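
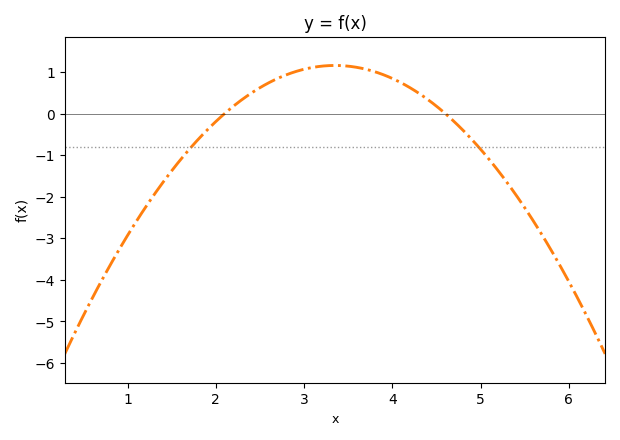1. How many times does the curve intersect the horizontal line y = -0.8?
2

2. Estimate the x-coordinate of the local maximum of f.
3.35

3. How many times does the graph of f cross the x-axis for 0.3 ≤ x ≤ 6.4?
2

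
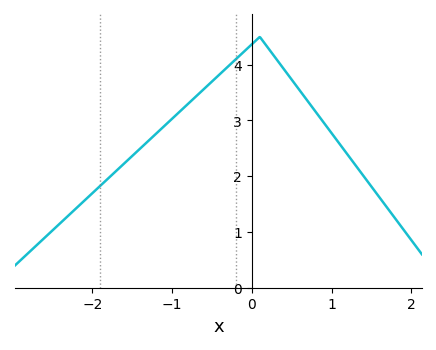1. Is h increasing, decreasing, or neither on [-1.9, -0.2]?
increasing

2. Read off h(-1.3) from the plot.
2.63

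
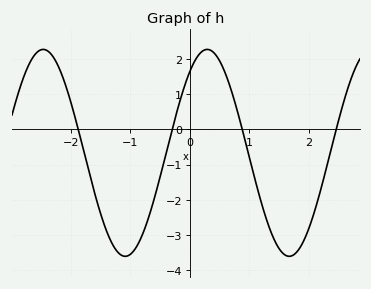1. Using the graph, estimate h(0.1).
1.99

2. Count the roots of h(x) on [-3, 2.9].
4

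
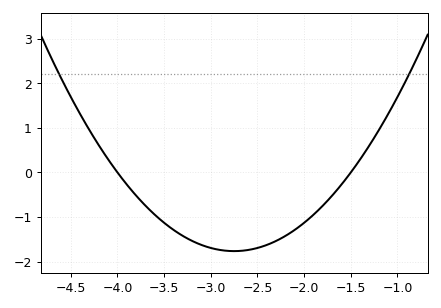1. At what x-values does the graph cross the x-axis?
-4, -1.5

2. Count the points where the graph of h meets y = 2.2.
2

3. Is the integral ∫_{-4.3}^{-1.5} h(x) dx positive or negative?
negative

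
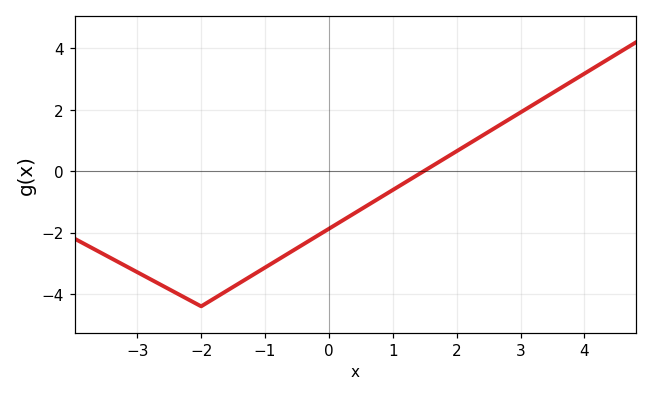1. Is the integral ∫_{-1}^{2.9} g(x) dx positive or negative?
negative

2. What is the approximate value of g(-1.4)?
-3.6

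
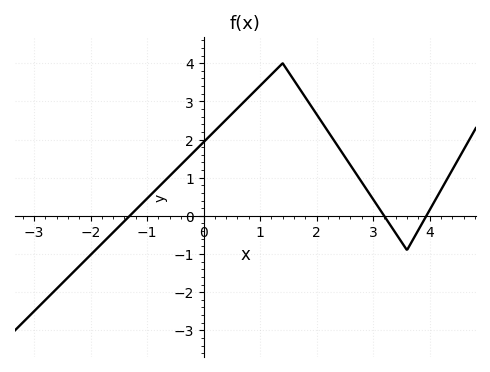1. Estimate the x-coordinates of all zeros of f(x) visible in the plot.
-1.4, 3.2, 4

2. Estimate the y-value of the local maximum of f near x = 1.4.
4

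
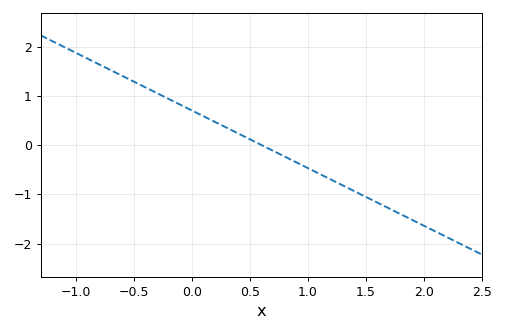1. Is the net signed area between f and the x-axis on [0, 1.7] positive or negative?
negative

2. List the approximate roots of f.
0.6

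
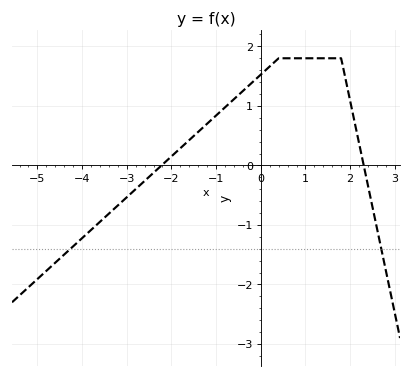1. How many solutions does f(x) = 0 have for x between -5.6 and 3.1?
2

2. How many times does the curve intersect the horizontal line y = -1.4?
2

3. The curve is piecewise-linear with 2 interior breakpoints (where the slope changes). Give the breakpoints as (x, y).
(0.4, 1.8); (1.8, 1.8)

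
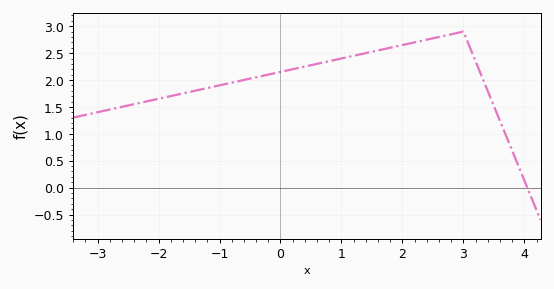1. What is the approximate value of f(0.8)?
2.35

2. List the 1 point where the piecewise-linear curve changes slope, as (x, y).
(3, 2.9)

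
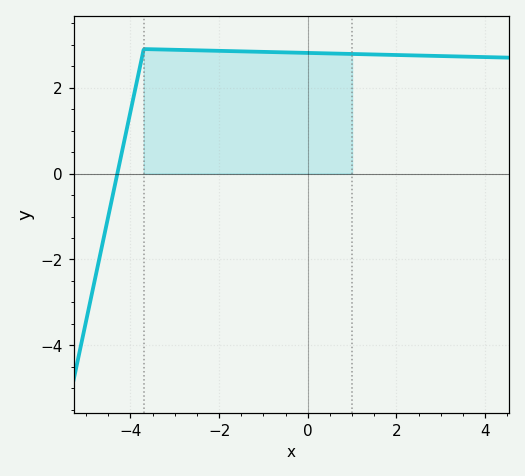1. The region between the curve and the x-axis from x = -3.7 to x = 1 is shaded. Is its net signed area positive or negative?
positive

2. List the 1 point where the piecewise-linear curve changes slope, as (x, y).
(-3.7, 2.9)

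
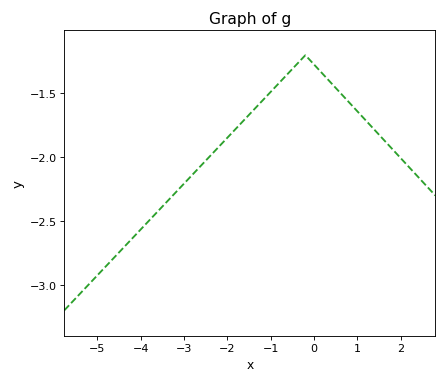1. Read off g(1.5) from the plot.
-1.8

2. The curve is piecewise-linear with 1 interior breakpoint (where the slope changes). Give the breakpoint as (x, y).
(-0.2, -1.2)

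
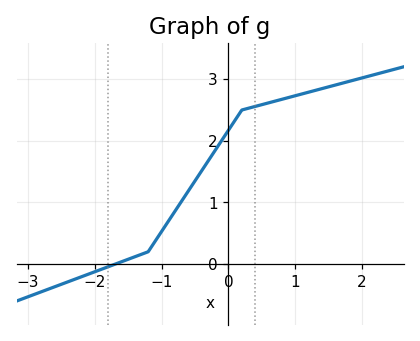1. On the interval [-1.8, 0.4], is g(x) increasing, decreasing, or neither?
increasing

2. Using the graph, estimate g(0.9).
2.7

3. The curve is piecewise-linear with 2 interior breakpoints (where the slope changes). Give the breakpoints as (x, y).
(-1.2, 0.2); (0.2, 2.5)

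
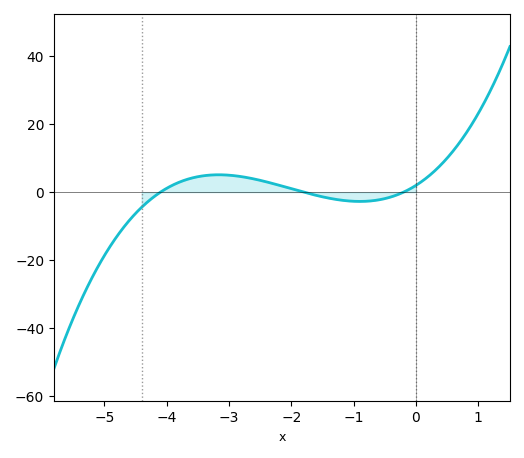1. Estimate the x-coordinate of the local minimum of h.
-0.903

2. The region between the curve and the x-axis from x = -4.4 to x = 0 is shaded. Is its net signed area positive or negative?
positive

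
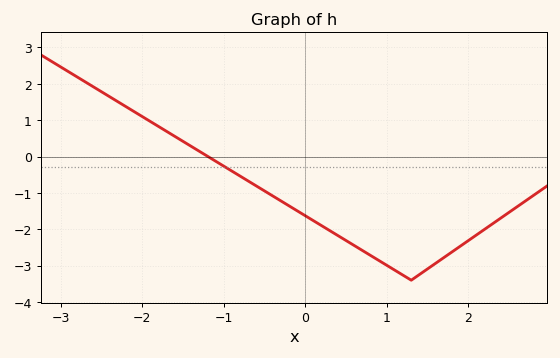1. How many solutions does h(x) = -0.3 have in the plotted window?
1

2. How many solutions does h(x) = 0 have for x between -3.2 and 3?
1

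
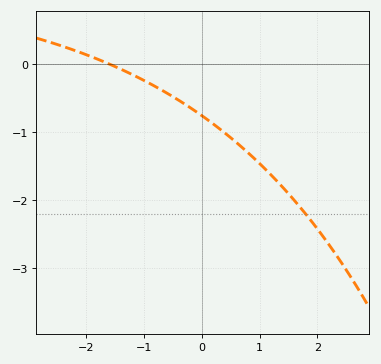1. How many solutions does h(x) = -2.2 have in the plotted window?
1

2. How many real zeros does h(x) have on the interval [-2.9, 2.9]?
1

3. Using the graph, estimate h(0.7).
-1.2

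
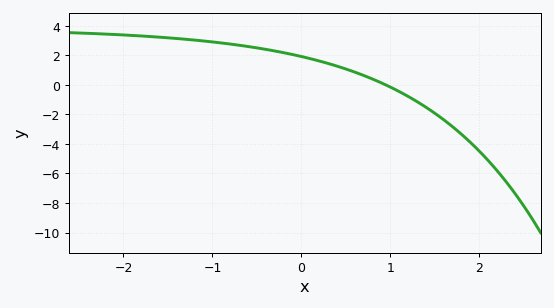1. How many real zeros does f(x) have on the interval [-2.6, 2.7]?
1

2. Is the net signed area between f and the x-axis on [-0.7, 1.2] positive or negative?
positive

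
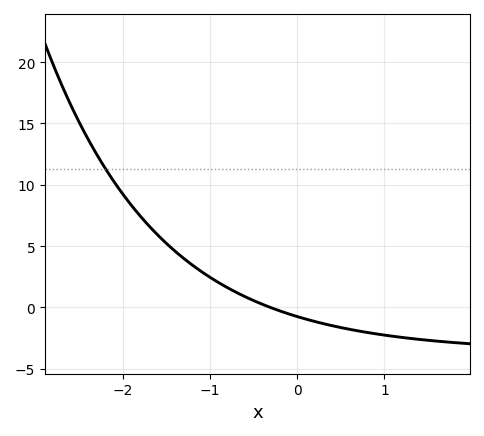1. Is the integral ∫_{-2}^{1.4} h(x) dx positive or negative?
positive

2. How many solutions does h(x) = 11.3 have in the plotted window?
1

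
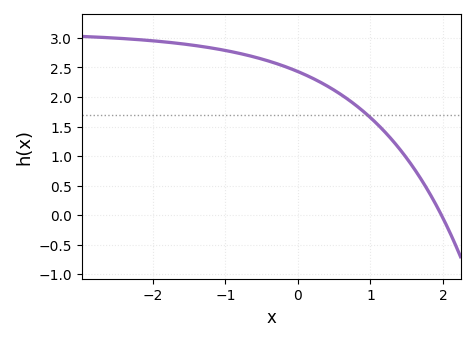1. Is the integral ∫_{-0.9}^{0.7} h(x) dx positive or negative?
positive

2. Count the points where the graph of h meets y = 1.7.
1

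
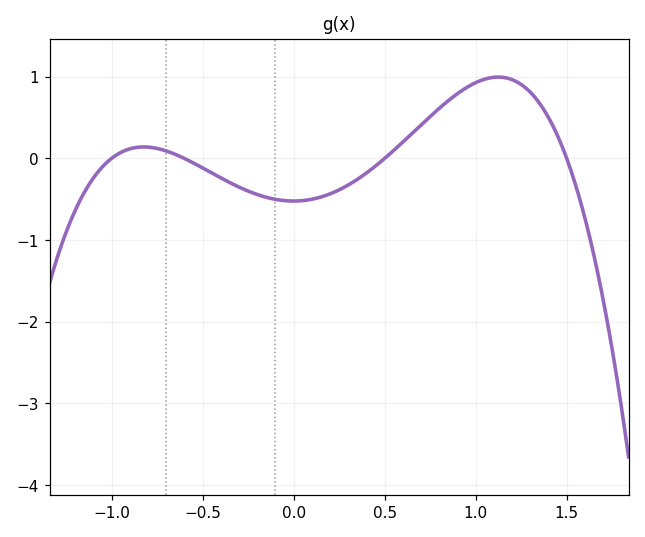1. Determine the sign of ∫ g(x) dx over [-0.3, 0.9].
negative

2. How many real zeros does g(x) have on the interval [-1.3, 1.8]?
4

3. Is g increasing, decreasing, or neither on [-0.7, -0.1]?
decreasing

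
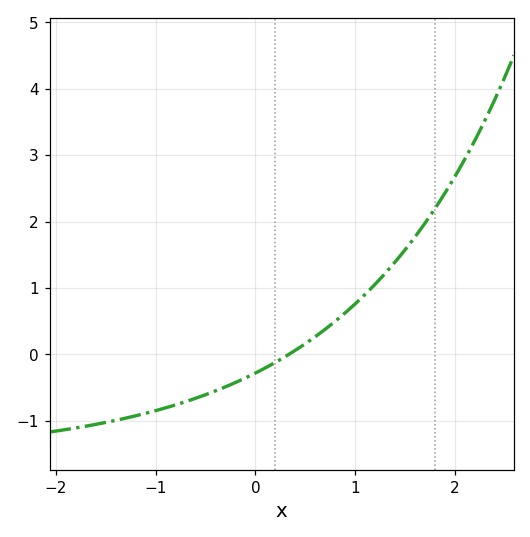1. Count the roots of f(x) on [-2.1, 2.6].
1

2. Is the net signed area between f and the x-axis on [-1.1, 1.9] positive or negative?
positive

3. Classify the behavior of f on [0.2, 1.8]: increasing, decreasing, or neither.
increasing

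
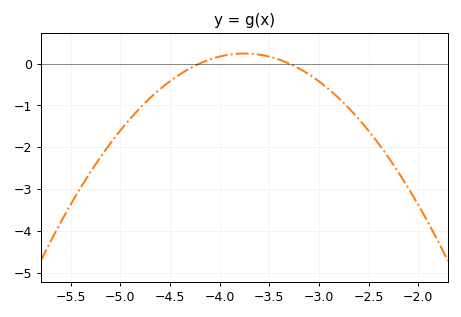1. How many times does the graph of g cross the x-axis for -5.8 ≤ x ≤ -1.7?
2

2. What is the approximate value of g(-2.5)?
-1.6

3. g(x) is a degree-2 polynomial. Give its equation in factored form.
y = -1.18(x + 4.2)(x + 3.3)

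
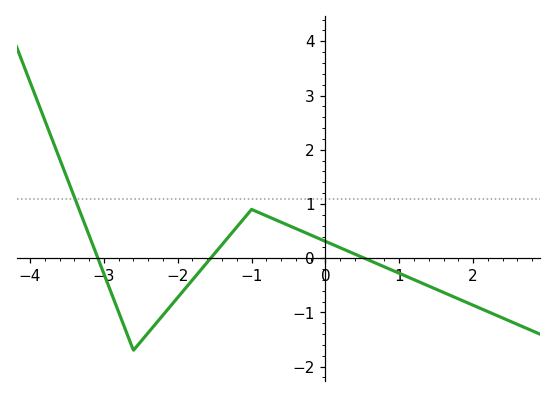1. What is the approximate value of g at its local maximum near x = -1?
0.899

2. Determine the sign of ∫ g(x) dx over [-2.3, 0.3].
positive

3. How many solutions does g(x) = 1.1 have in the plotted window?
1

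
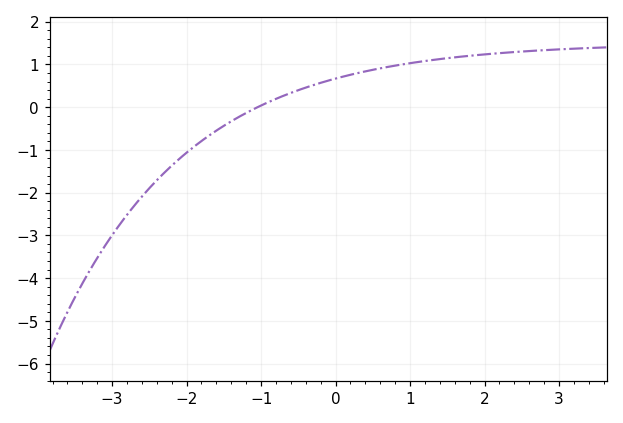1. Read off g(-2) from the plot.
-1.1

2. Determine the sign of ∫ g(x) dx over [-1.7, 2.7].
positive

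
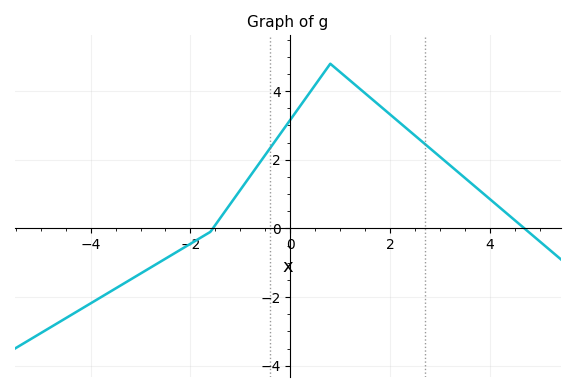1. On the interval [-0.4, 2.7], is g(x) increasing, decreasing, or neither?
neither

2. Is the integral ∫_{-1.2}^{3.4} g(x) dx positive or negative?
positive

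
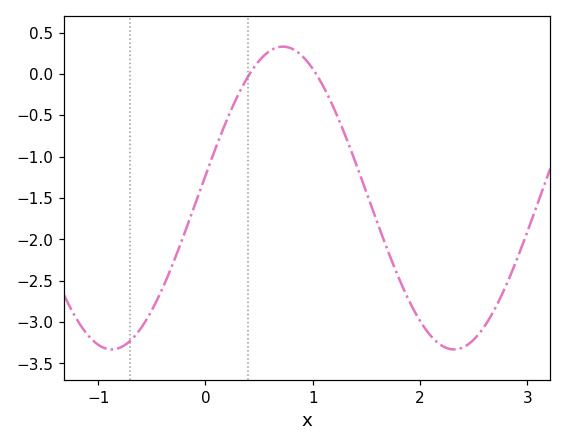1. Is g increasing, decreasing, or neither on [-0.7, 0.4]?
increasing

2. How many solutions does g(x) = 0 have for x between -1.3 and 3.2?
2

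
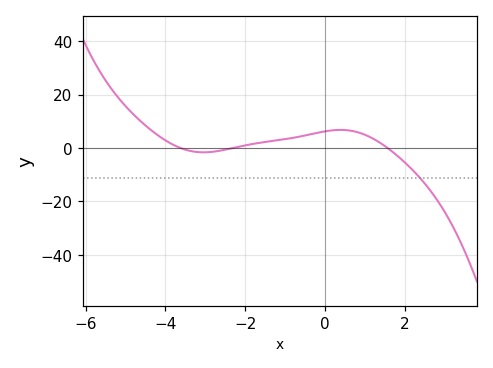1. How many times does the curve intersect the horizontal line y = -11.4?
1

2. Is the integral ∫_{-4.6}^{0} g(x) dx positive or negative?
positive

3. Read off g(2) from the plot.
-5.48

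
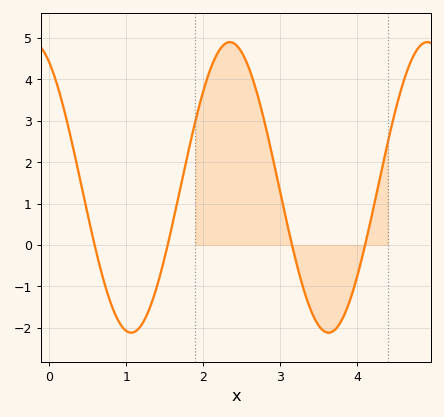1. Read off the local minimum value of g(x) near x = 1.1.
-2.12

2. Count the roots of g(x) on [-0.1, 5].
4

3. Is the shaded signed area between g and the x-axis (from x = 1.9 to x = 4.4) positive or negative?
positive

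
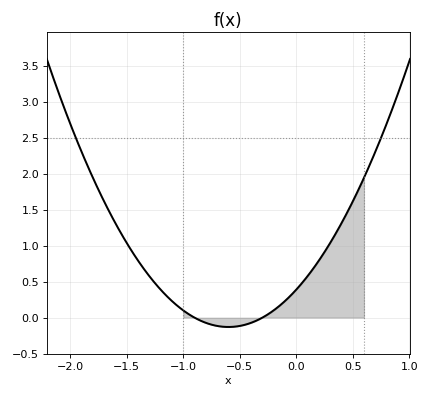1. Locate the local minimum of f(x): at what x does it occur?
-0.6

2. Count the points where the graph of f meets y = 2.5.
2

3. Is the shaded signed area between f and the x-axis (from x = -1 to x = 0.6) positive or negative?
positive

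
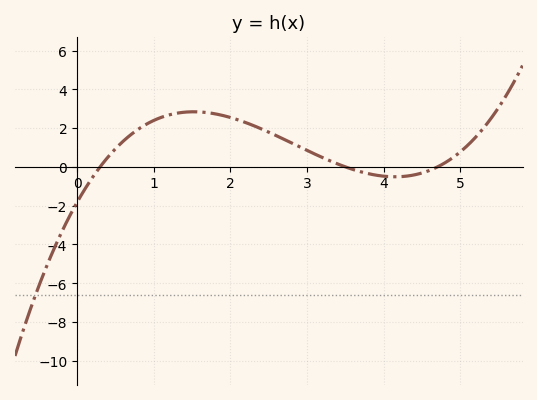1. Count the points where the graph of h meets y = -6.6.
1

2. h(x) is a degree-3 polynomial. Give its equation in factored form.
y = 0.37(x - 0.3)(x - 3.5)(x - 4.7)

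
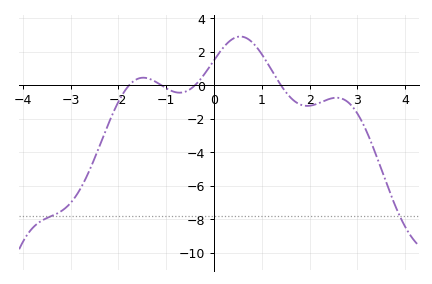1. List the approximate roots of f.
-1.8, -1.2, -0.4, 1.4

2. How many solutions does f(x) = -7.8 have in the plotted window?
2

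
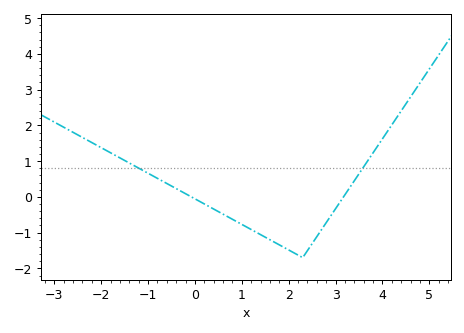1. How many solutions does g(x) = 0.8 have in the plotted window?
2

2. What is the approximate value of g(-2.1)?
1.45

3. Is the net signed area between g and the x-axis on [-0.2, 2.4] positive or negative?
negative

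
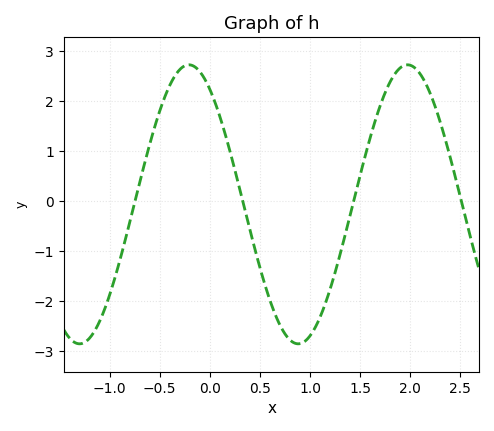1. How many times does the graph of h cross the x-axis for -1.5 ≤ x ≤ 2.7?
4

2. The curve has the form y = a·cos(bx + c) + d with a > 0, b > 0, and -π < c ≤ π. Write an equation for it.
y = 2.79cos(2.9x + 0.6) - 0.07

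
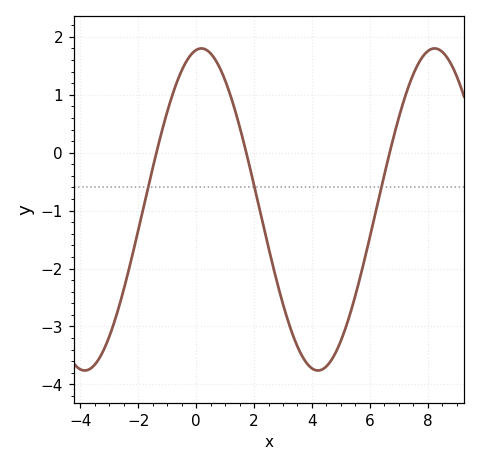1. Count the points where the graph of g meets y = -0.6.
3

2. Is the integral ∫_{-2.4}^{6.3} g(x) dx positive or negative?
negative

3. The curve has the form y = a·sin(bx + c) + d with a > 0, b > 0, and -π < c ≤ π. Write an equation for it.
y = 2.78sin(0.78x + 1.4) - 0.98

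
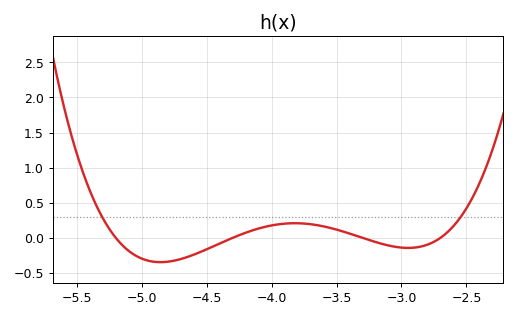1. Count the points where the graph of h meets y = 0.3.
2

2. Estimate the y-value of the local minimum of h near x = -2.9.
-0.15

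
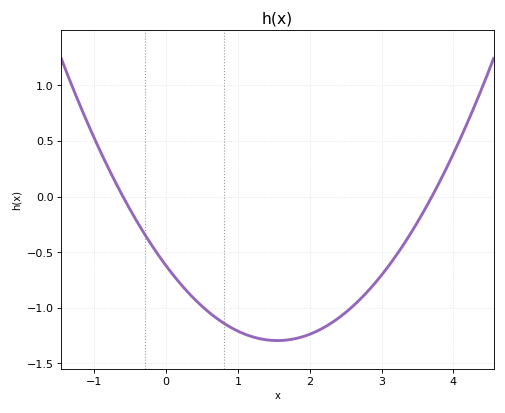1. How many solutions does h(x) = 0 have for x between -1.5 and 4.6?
2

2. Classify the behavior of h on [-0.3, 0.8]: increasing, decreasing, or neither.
decreasing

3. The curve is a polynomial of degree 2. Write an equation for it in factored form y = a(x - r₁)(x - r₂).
y = 0.28(x + 0.6)(x - 3.7)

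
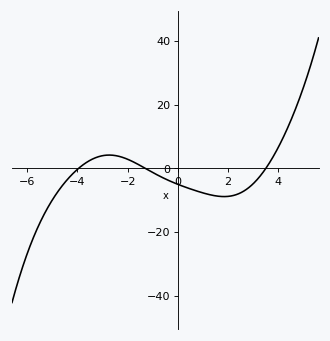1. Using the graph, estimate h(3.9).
6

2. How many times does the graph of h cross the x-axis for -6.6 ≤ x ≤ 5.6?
3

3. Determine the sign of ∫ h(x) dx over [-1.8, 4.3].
negative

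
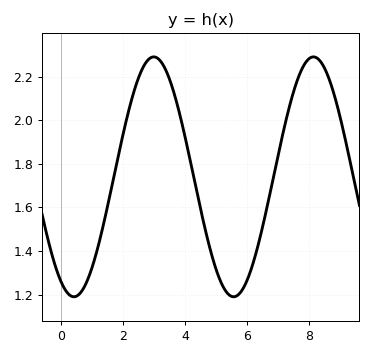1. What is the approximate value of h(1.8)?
1.8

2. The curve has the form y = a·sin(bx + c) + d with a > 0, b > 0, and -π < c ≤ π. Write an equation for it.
y = 0.55sin(1.2x - 2.1) + 1.74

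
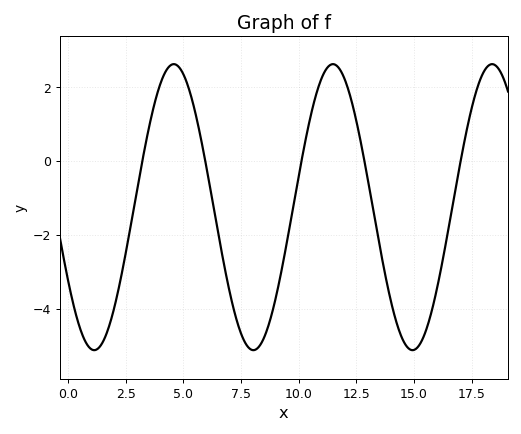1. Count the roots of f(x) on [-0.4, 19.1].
5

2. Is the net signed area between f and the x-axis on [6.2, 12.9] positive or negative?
negative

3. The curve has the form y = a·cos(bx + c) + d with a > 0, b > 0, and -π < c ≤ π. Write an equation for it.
y = 3.87cos(0.91x + 2.11) - 1.25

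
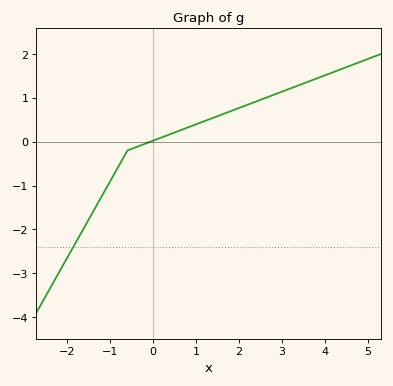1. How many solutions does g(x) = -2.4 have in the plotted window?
1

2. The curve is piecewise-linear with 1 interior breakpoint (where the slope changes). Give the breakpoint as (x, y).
(-0.6, -0.2)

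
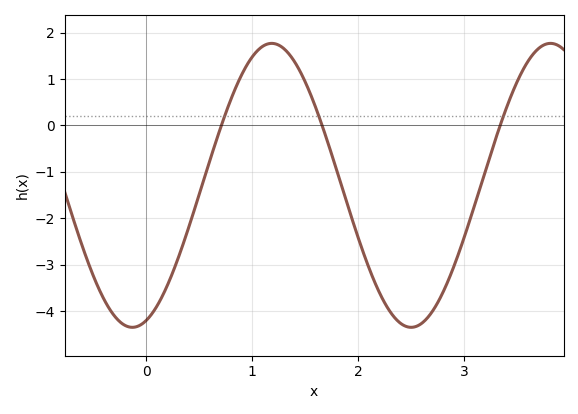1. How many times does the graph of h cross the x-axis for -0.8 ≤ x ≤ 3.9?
3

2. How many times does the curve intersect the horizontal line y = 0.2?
3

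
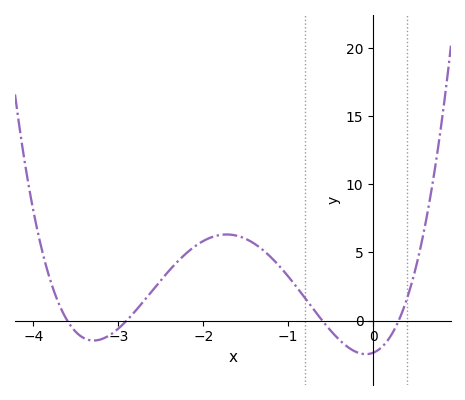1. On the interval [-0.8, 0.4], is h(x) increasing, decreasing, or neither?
neither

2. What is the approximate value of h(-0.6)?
0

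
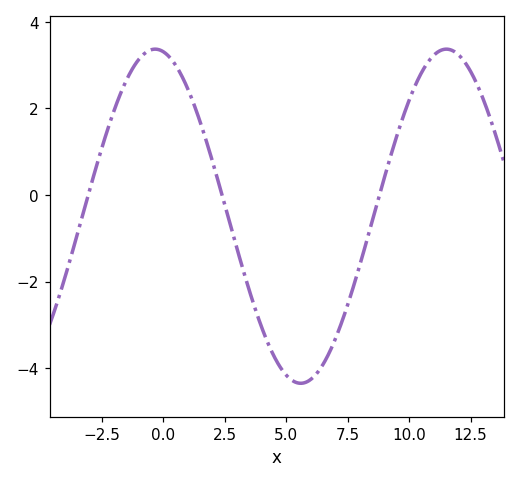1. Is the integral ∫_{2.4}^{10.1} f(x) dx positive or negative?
negative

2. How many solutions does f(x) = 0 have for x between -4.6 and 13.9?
3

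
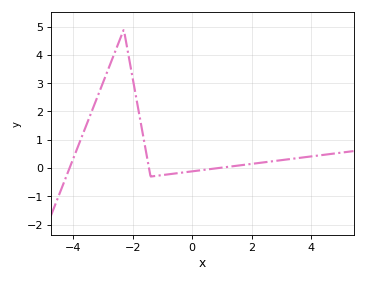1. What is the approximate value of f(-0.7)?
-0.2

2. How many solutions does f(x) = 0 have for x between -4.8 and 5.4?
3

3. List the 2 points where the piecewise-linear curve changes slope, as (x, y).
(-2.3, 4.9); (-1.4, -0.3)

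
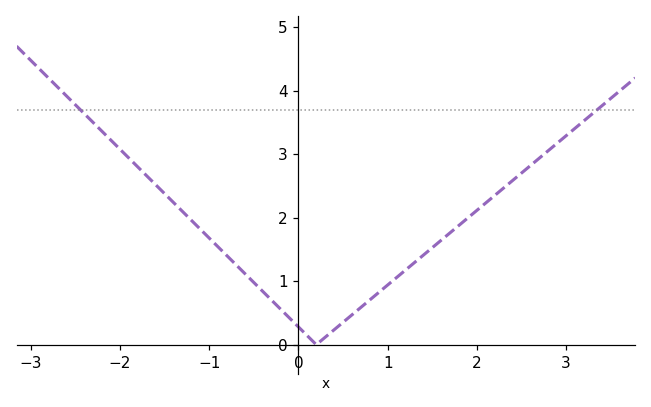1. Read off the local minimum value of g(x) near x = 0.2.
0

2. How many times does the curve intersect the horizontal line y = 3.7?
2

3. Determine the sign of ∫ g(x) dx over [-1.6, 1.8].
positive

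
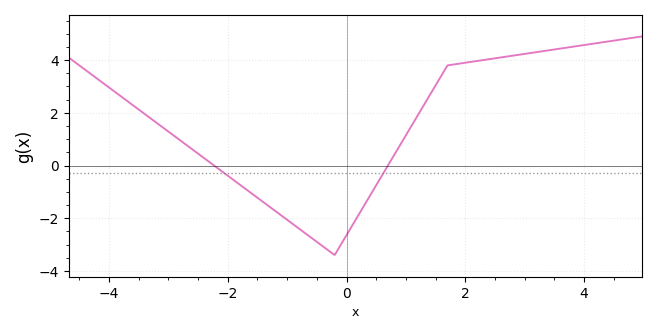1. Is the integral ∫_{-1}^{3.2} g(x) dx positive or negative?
positive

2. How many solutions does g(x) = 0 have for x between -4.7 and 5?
2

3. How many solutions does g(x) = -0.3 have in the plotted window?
2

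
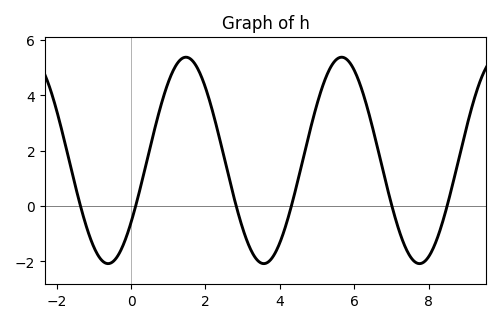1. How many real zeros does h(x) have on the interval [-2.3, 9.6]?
6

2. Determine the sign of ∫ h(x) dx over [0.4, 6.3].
positive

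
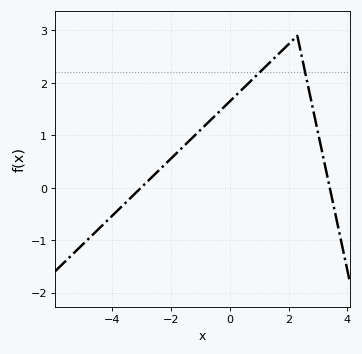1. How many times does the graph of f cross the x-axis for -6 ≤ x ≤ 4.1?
2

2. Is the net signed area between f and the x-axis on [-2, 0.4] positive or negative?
positive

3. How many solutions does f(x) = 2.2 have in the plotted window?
2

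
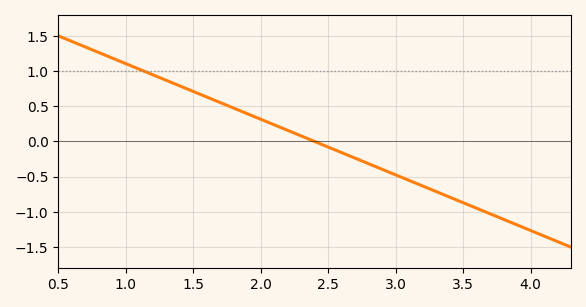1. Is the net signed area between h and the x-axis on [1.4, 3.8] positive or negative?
negative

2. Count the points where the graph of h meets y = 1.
1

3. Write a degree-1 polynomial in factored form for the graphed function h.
y = -0.79(x - 2.4)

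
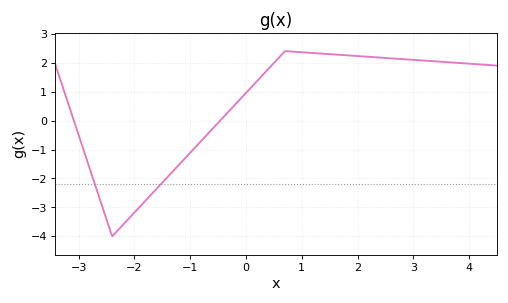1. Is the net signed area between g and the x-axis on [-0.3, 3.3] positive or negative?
positive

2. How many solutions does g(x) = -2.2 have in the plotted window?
2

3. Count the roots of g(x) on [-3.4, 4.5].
2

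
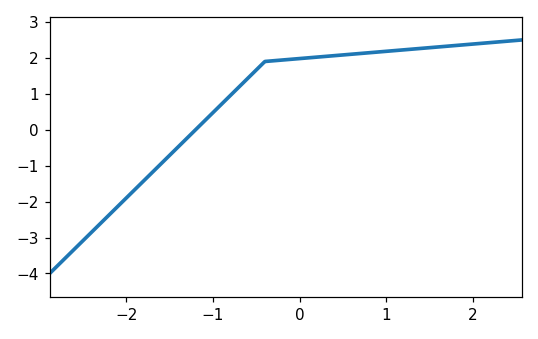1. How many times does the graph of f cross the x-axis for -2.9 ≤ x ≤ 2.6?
1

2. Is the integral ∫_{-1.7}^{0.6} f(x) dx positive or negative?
positive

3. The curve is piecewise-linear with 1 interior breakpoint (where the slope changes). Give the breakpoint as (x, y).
(-0.4, 1.9)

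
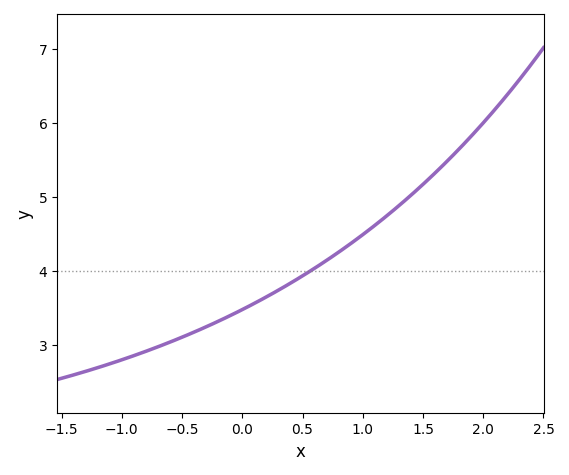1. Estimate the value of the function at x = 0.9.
4.4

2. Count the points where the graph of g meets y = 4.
1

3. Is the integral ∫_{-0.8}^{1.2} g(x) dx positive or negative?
positive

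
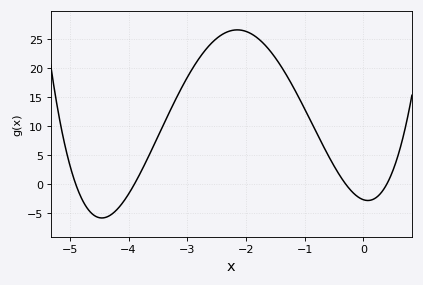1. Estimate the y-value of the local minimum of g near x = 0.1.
-2.82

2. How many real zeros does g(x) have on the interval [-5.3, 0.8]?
4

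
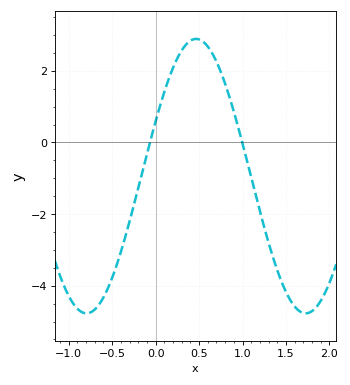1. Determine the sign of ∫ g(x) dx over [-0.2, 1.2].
positive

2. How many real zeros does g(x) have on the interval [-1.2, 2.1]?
2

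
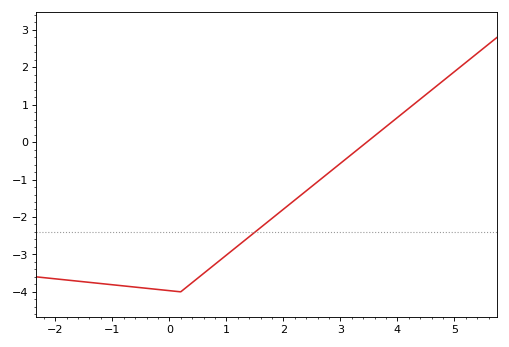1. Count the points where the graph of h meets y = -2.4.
1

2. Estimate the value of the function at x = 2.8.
-0.814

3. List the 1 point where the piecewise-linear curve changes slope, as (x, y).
(0.2, -4)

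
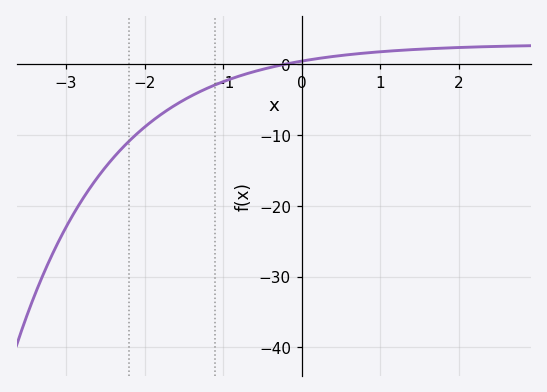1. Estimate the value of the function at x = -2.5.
-15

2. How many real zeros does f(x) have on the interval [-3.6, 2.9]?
1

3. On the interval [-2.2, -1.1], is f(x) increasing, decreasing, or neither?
increasing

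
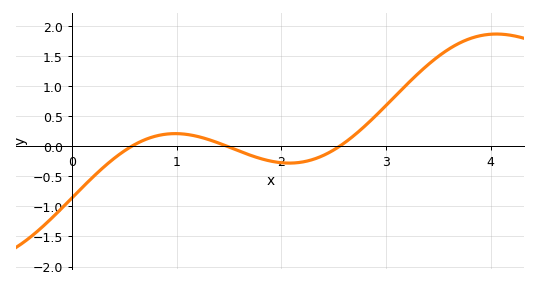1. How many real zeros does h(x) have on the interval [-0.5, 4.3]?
3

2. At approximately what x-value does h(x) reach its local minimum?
2.08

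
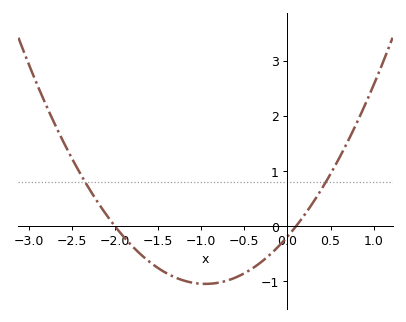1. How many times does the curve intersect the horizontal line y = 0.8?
2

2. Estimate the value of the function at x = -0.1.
-0.4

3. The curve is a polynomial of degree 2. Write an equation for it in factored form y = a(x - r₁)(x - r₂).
y = 0.95(x + 2)(x - 0.1)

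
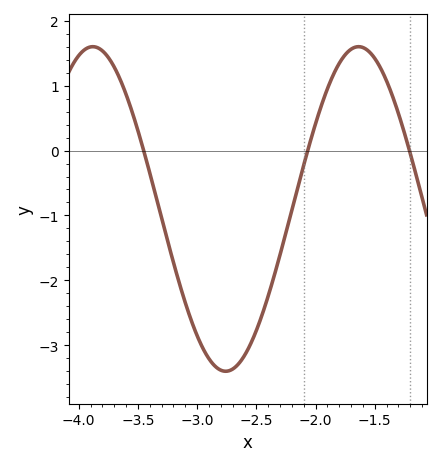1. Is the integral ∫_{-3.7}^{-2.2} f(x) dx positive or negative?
negative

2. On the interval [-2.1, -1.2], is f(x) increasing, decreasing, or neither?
neither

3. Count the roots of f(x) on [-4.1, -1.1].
3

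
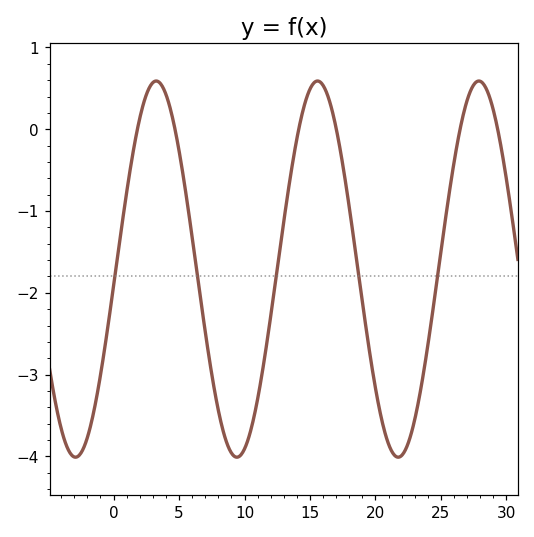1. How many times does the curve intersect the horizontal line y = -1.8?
5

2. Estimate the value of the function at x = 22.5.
-3.8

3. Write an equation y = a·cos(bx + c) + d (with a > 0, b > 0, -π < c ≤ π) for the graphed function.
y = 2.3cos(0.51x - 1.7) - 1.71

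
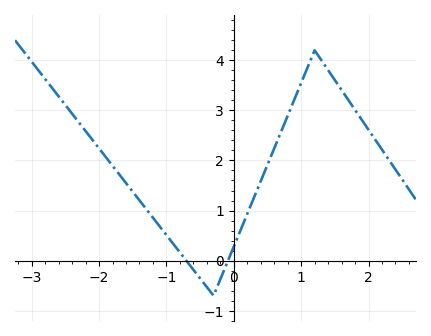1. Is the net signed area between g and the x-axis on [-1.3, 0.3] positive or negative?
positive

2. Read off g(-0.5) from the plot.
-0.354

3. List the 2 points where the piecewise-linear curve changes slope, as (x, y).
(-0.3, -0.7); (1.2, 4.2)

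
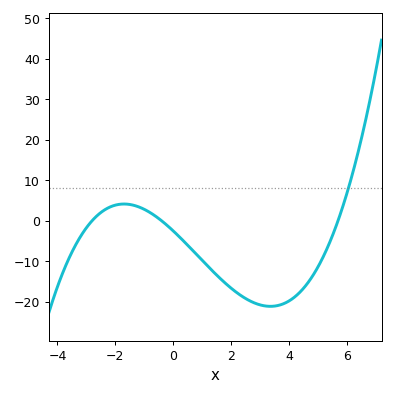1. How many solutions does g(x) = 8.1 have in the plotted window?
1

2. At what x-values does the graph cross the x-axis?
-2.8, -0.4, 5.7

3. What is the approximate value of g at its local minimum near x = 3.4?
-21.1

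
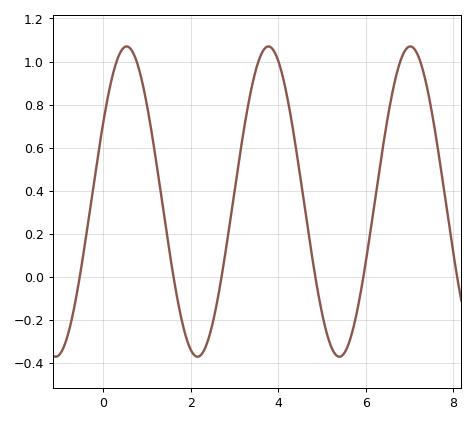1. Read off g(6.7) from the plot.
0.94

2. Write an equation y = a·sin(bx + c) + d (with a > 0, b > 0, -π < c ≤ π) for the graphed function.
y = 0.72sin(1.9x + 0.53) + 0.35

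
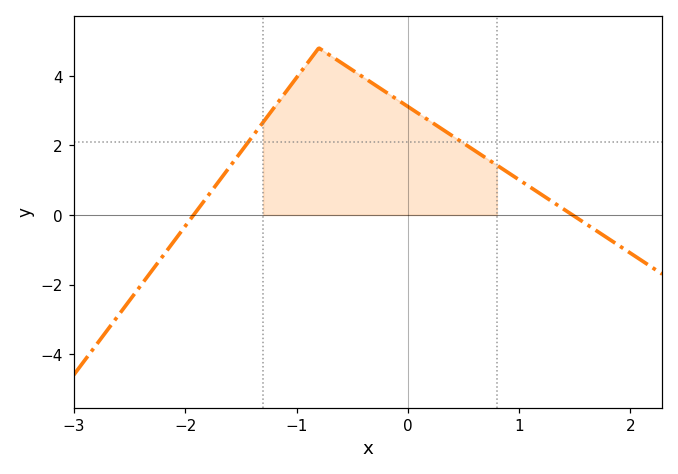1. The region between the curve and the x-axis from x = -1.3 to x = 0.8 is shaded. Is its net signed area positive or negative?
positive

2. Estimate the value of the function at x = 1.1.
0.8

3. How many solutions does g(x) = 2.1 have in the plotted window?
2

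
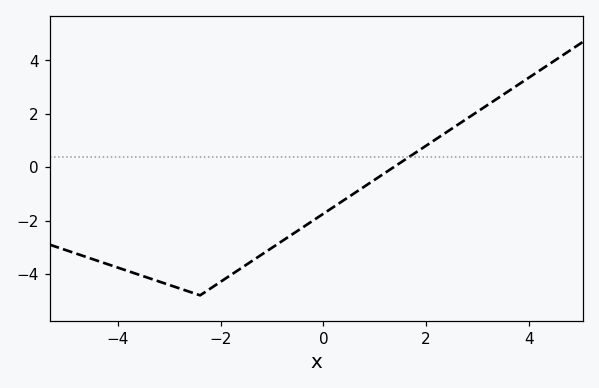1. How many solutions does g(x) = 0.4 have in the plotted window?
1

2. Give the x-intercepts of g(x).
1.37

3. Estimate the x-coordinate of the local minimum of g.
-2.4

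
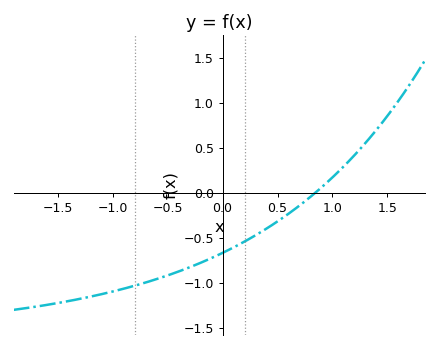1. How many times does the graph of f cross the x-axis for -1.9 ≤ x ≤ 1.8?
1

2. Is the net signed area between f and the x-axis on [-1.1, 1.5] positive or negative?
negative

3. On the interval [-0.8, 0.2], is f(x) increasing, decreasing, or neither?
increasing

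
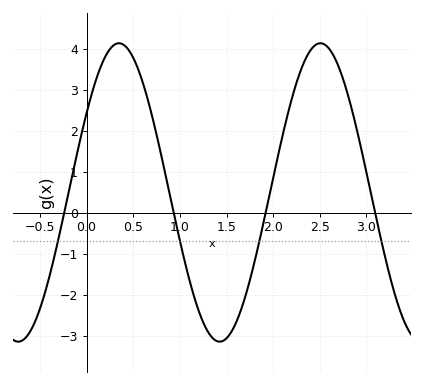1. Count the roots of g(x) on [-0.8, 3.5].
4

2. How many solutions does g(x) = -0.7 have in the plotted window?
4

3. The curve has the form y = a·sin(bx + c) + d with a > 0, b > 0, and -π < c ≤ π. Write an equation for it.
y = 3.64sin(2.91x + 0.562) + 0.49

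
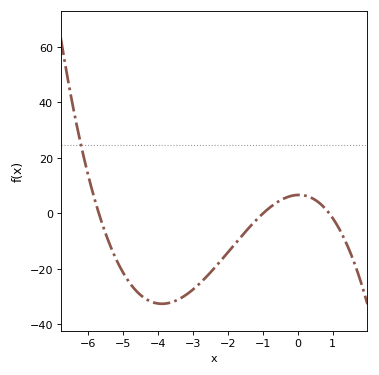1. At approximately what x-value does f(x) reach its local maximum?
0.029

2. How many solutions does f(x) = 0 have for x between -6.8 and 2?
3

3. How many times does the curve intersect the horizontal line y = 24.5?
1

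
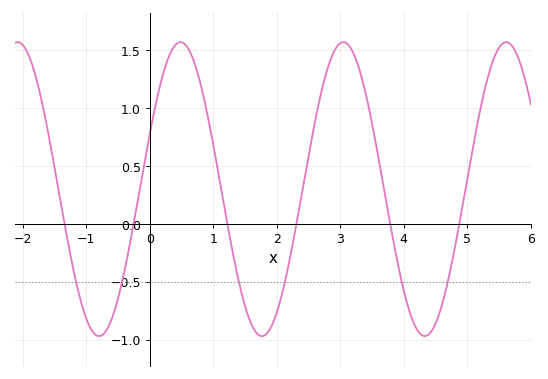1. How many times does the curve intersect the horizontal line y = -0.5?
6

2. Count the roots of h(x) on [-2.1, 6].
6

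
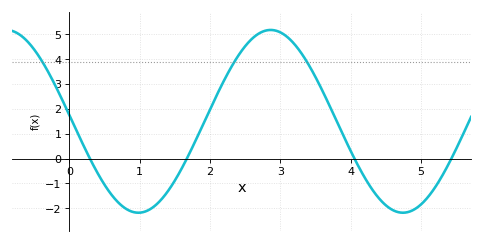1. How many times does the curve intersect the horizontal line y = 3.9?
3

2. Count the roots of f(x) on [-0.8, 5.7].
4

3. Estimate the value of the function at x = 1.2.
-1.9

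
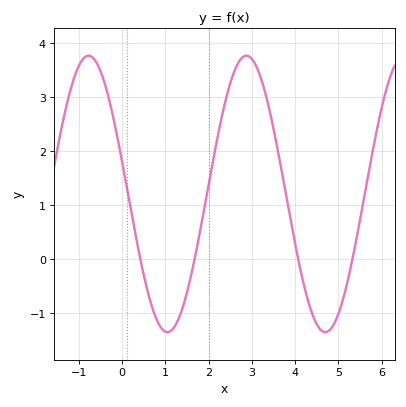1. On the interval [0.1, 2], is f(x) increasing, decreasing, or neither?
neither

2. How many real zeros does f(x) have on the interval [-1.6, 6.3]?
4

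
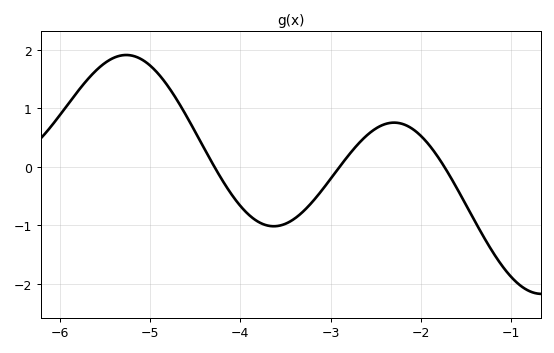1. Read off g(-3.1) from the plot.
-0.4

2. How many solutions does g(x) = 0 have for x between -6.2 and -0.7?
3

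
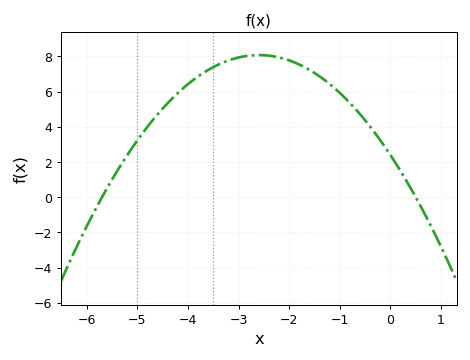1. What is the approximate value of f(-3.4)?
7.53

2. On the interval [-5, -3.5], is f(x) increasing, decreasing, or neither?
increasing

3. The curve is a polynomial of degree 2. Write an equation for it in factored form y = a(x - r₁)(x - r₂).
y = -0.84(x + 5.7)(x - 0.5)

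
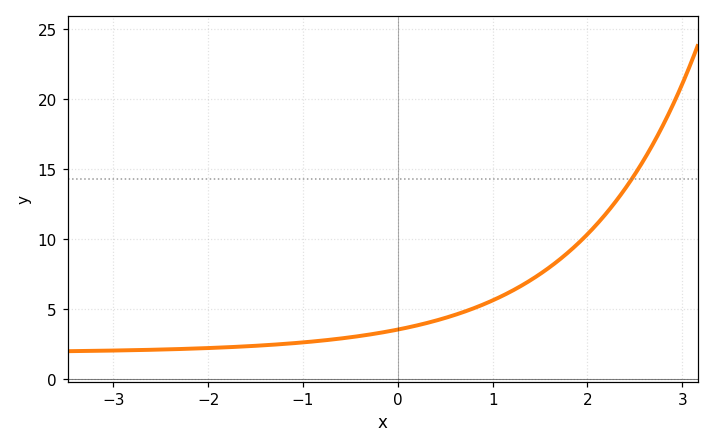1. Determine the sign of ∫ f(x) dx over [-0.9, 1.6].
positive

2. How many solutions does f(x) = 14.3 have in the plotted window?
1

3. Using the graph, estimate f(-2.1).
2.18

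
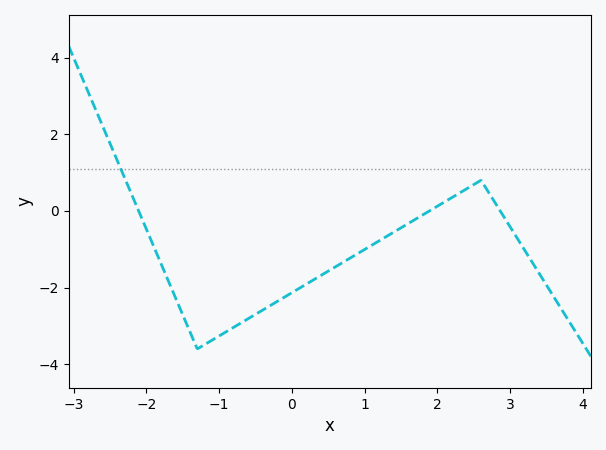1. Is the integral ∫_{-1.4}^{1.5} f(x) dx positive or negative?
negative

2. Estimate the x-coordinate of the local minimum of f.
-1.3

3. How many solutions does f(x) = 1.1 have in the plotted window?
1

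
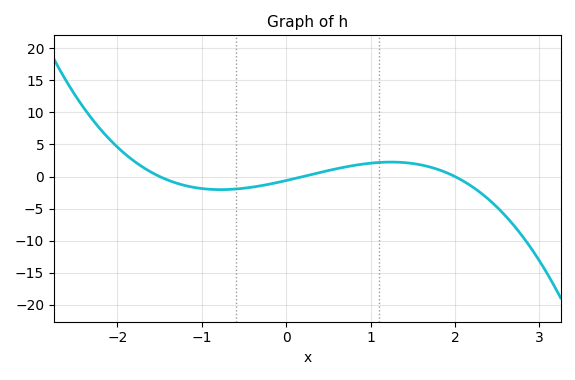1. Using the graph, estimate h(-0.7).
-2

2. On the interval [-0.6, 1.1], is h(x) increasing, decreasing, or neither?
increasing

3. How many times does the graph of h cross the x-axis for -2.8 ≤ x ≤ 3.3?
3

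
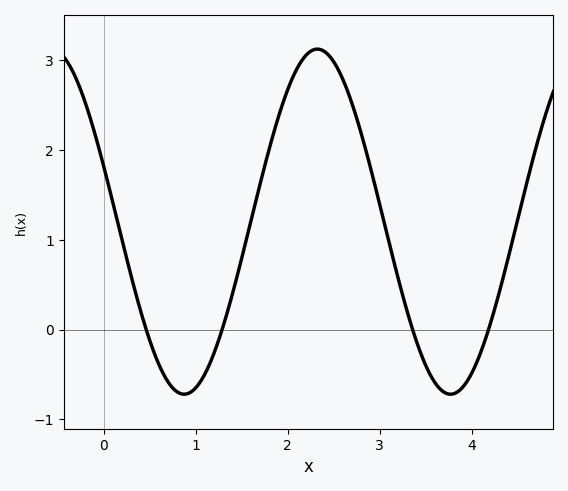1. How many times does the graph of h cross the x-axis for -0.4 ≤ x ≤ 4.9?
4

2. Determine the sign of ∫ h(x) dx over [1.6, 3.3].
positive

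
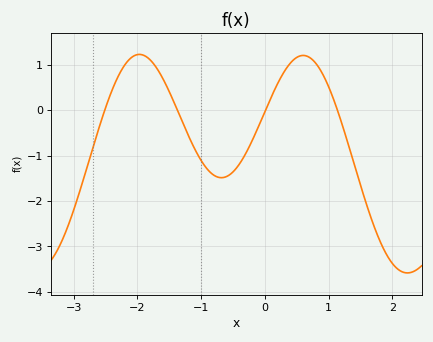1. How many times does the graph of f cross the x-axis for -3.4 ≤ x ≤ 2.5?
4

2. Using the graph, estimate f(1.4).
-1.2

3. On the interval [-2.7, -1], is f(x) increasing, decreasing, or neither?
neither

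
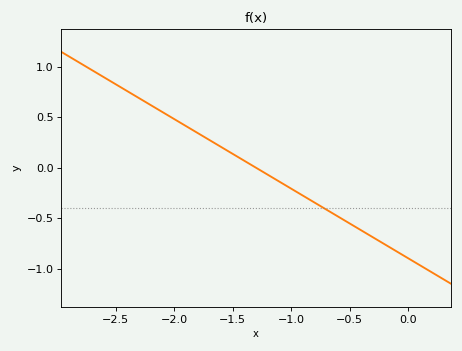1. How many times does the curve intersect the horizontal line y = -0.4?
1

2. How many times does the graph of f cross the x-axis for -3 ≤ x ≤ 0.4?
1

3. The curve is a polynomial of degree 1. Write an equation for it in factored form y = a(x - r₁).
y = -0.69(x + 1.3)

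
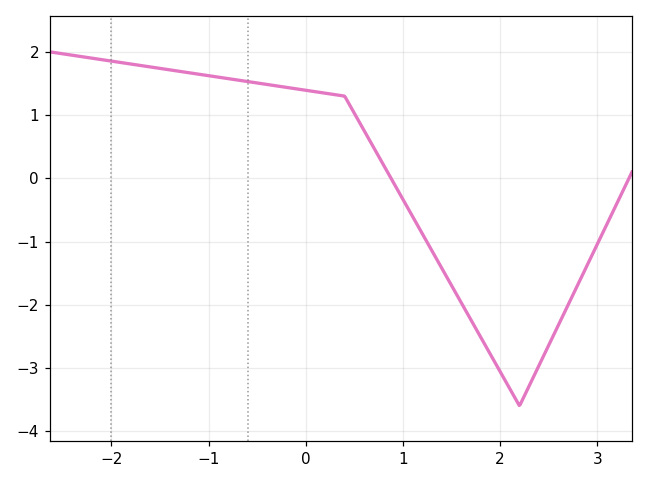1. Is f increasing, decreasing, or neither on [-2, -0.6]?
decreasing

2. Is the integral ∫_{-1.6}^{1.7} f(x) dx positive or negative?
positive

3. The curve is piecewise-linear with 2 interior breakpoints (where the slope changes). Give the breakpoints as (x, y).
(0.4, 1.3); (2.2, -3.6)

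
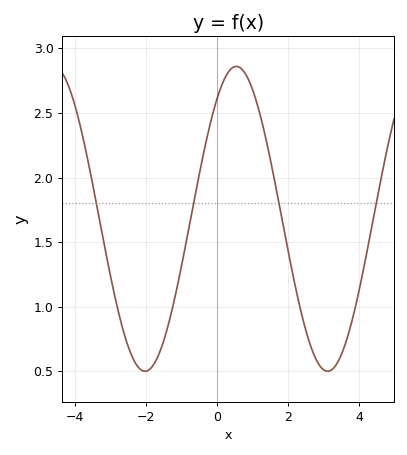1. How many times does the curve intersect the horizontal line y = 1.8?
4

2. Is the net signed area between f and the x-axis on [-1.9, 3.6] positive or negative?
positive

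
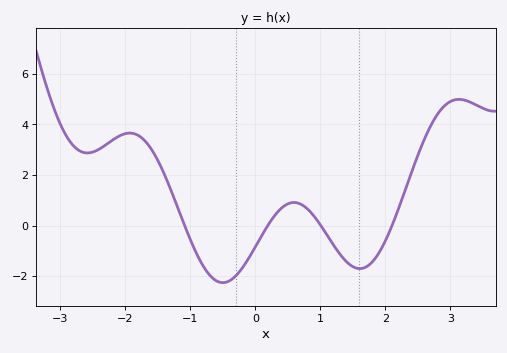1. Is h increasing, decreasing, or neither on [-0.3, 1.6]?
neither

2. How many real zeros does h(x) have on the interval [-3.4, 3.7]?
4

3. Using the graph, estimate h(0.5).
0.855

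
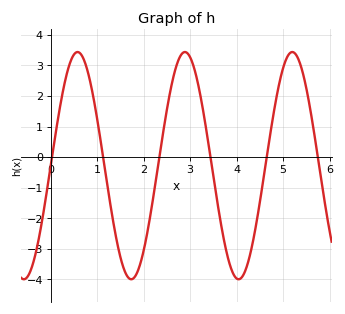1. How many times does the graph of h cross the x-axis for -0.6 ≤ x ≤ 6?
6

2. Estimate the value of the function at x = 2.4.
0.6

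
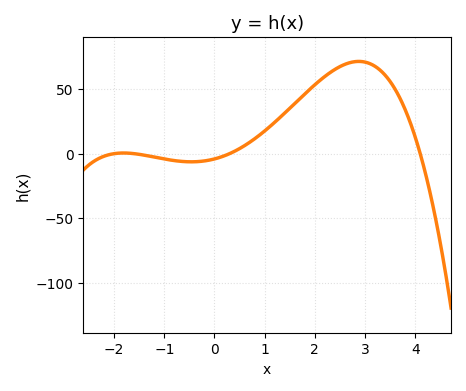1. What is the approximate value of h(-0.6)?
-5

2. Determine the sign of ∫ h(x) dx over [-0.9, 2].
positive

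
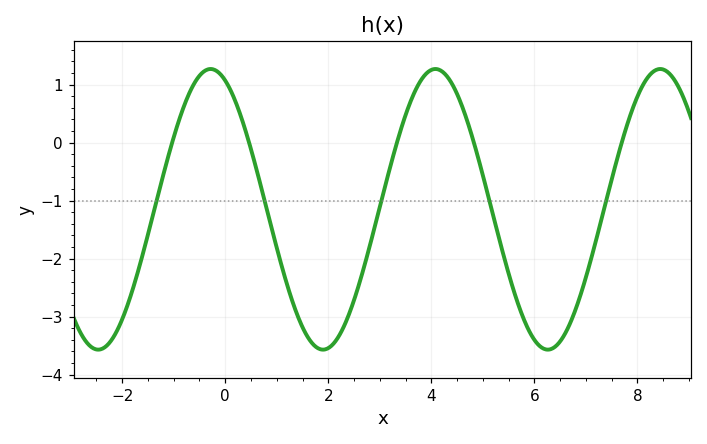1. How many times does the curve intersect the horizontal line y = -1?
5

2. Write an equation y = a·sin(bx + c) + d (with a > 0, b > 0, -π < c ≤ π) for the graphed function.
y = 2.42sin(1.4x + 2) - 1.15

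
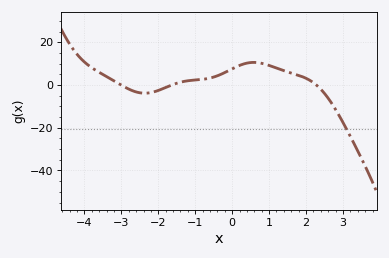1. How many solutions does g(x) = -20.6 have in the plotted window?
1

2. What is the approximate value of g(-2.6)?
-3.27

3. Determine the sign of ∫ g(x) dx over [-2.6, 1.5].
positive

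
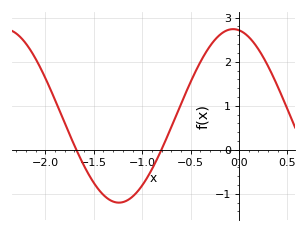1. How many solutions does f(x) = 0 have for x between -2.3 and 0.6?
2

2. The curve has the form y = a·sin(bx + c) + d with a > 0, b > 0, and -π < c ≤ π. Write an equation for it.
y = 1.97sin(2.66x + 1.73) + 0.77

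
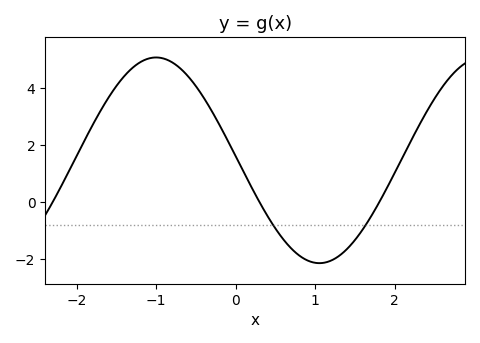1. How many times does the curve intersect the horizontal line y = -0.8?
2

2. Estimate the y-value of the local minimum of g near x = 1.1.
-2.16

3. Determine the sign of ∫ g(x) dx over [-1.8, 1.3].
positive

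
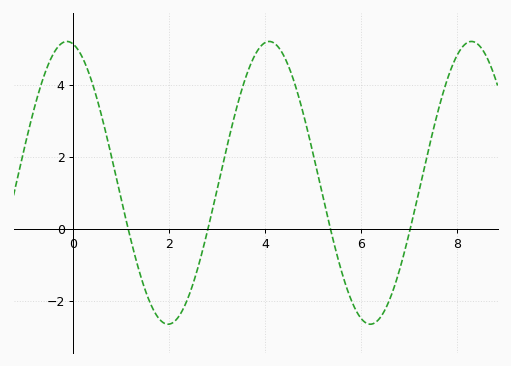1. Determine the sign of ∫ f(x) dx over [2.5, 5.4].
positive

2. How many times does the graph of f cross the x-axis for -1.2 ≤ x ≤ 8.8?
4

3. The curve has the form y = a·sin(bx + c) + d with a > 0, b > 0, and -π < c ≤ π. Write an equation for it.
y = 3.93sin(1.5x + 1.8) + 1.28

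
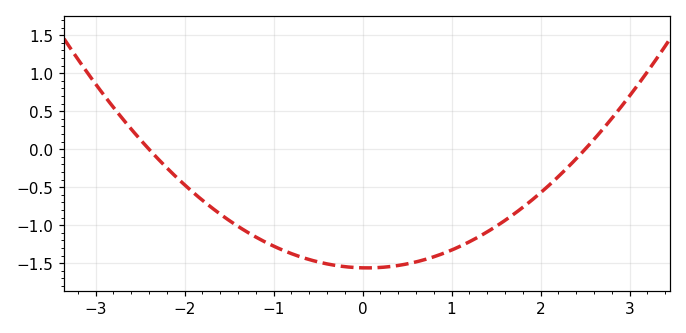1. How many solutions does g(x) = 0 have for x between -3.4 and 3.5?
2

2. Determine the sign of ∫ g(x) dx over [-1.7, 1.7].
negative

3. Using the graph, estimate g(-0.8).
-1.35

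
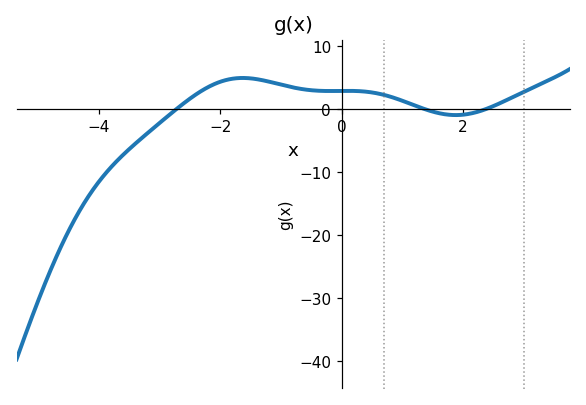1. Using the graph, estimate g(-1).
3.85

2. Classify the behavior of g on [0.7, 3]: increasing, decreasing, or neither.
neither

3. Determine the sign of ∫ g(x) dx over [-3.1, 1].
positive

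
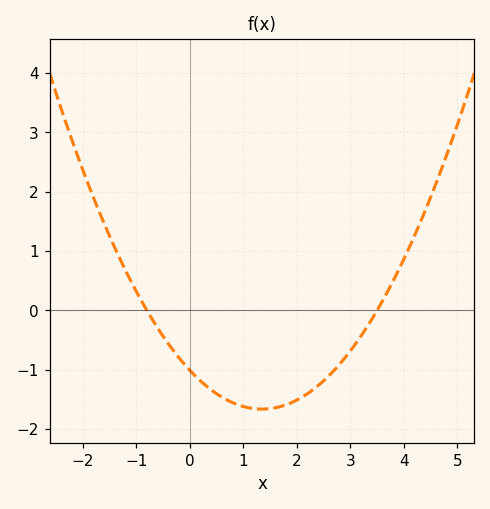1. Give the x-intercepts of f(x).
-0.8, 3.5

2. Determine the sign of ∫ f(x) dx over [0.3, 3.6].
negative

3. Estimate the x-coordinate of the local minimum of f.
1.35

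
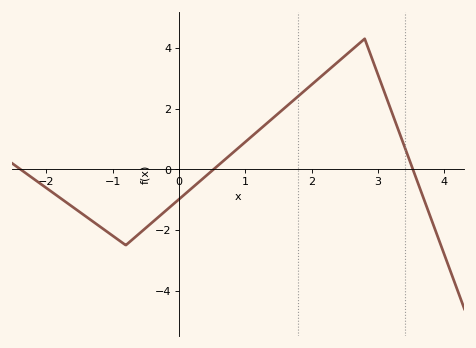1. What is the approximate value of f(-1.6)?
-1.24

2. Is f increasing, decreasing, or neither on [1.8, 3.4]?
neither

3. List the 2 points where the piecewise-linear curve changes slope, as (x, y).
(-0.8, -2.5); (2.8, 4.3)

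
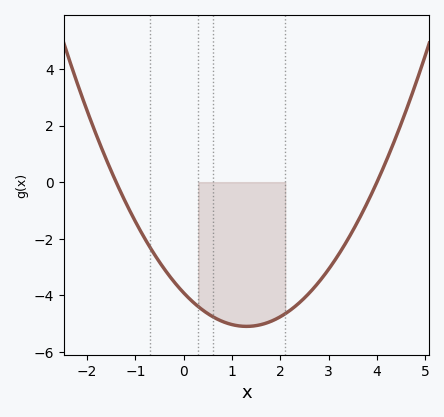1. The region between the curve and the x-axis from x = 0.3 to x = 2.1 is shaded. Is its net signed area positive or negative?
negative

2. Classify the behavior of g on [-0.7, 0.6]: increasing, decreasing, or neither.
decreasing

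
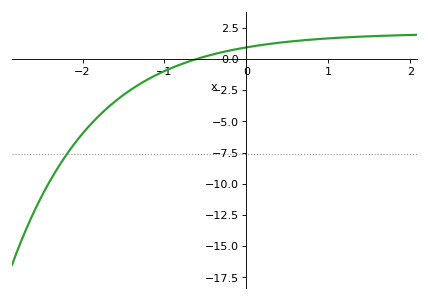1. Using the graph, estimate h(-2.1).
-6.79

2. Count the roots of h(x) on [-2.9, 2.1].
1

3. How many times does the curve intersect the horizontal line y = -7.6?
1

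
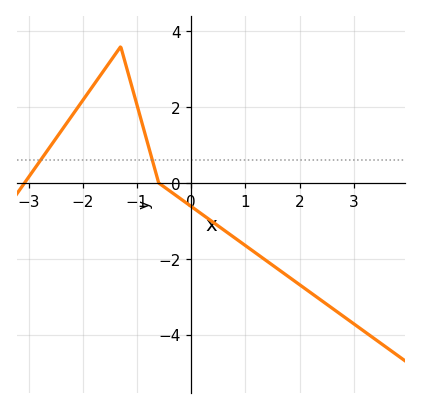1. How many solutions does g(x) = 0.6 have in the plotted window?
2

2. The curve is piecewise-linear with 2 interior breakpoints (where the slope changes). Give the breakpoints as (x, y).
(-1.3, 3.6); (-0.6, 0)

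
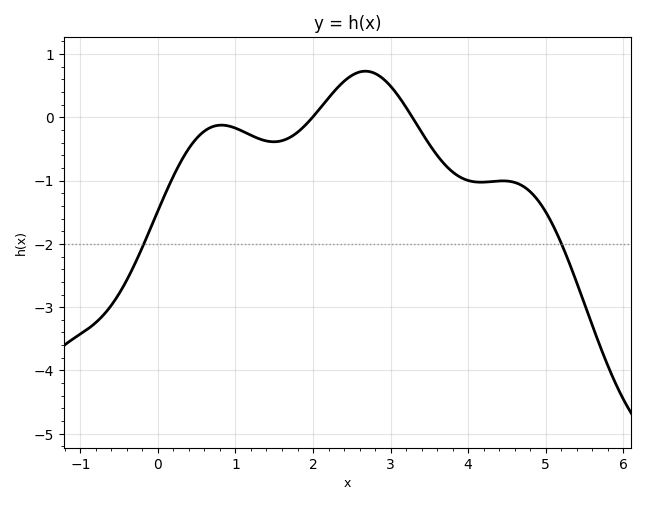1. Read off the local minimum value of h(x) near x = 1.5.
-0.4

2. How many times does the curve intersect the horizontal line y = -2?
2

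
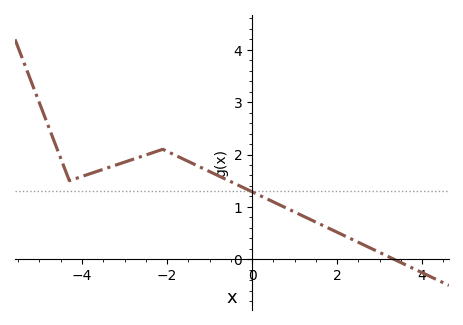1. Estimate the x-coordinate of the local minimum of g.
-4.3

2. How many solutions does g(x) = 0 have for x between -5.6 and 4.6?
1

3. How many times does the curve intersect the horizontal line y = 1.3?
1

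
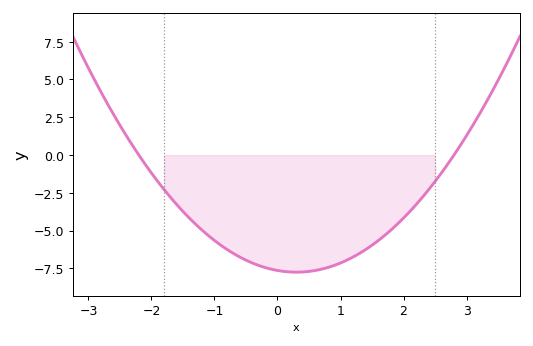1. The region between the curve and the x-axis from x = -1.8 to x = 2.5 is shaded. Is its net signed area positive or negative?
negative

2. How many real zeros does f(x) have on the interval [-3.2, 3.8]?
2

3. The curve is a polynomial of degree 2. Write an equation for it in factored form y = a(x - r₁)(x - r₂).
y = 1.24(x + 2.2)(x - 2.8)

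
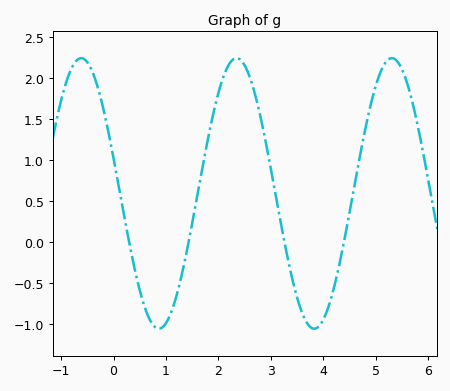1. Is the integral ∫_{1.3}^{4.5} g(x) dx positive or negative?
positive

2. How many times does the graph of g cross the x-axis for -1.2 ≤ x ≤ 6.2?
4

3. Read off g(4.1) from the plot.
-0.792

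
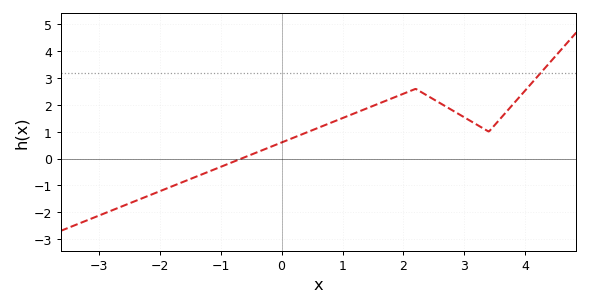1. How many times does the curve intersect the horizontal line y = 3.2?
1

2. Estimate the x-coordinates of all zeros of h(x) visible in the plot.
-0.6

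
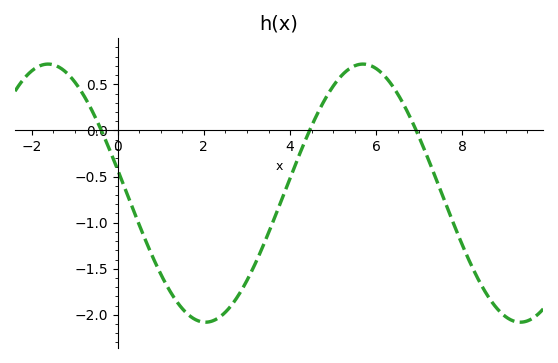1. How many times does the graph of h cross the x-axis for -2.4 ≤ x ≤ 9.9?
3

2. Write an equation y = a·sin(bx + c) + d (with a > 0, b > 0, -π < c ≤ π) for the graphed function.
y = 1.4sin(0.86x + 2.96) - 0.68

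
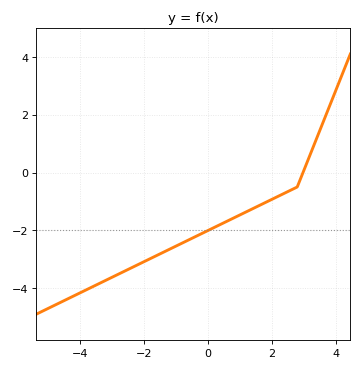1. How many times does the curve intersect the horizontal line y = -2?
1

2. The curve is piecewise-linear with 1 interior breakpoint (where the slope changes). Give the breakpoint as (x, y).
(2.8, -0.5)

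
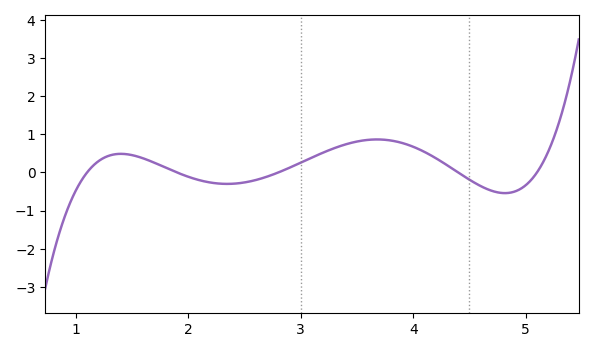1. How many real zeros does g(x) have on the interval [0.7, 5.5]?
5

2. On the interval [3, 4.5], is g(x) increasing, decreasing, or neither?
neither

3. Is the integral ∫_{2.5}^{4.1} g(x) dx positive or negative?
positive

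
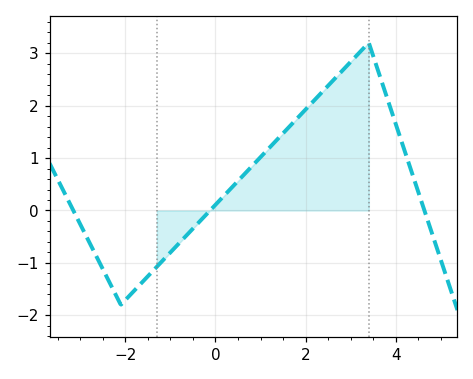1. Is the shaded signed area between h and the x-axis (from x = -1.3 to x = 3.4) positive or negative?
positive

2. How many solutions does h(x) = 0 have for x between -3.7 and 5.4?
3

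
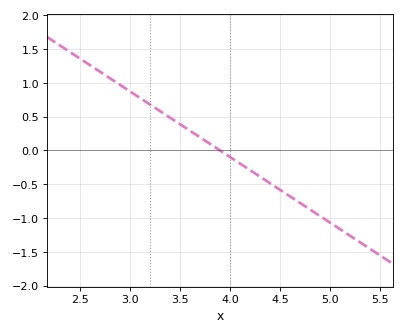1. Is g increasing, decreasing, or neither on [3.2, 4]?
decreasing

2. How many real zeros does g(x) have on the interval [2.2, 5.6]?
1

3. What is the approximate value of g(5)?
-1.05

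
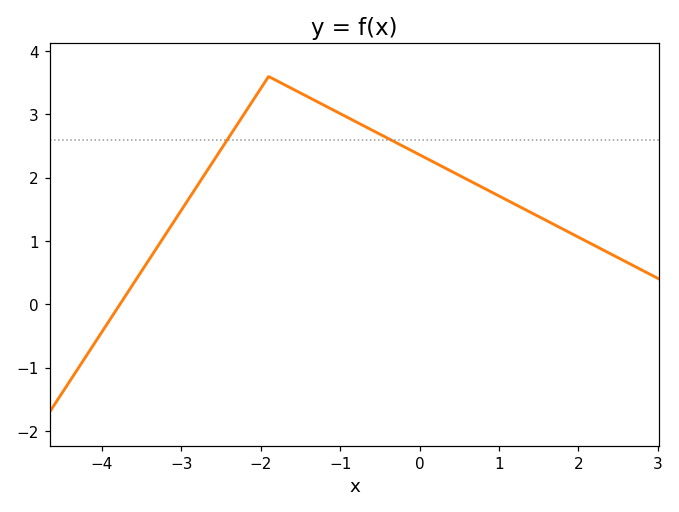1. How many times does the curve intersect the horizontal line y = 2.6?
2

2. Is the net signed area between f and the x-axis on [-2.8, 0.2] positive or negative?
positive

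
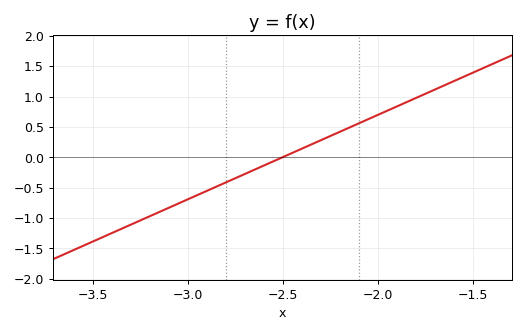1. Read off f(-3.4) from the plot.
-1.25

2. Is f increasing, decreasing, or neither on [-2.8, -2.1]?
increasing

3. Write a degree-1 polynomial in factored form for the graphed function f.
y = 1.39(x + 2.5)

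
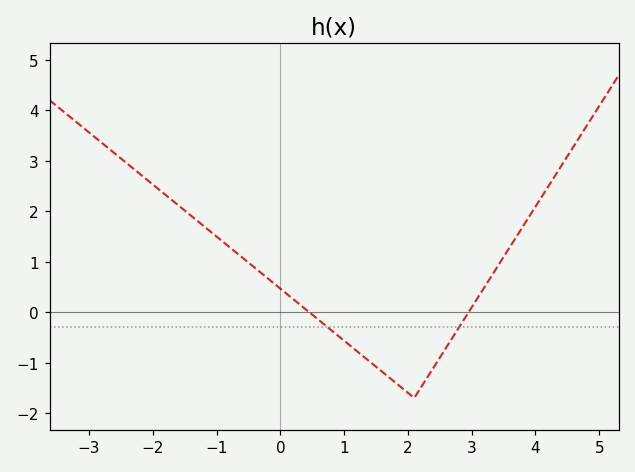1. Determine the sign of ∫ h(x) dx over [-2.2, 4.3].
positive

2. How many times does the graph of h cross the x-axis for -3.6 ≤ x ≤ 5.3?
2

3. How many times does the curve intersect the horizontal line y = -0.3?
2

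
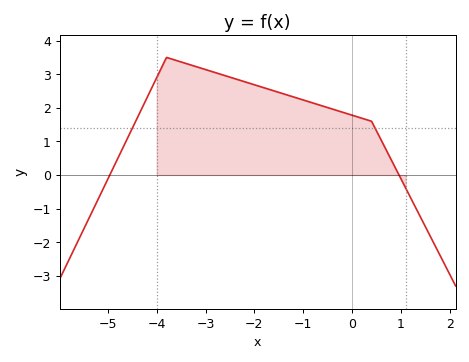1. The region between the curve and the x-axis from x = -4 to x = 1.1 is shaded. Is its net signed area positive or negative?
positive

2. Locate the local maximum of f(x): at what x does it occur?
-3.8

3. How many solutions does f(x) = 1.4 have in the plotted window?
2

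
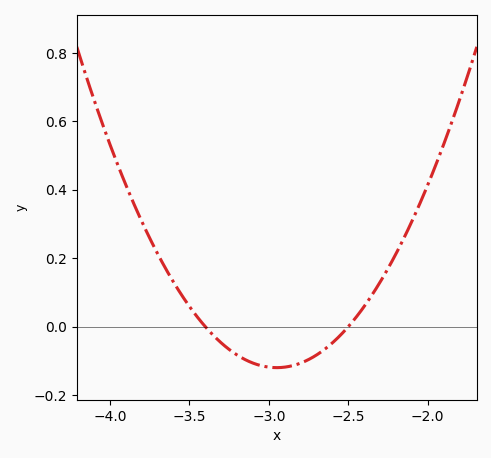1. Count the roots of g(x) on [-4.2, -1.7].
2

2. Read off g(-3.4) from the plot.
0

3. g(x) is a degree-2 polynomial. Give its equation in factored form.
y = 0.59(x + 3.4)(x + 2.5)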